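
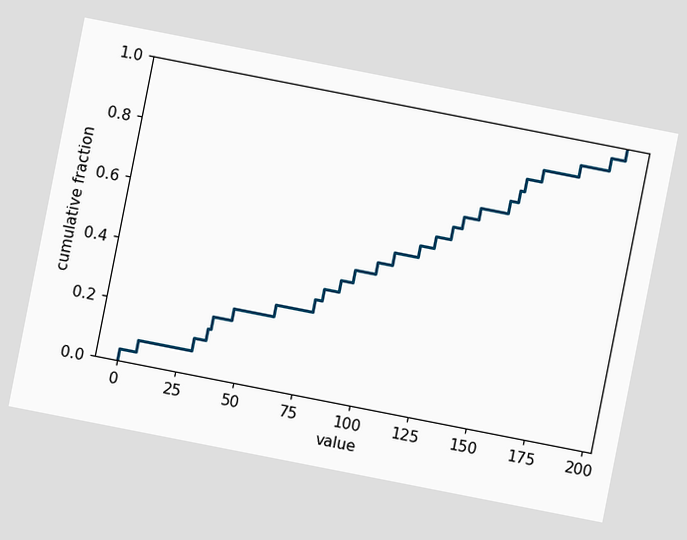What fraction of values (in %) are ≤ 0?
4%

The chart is tilted about 11° clockwise. At x=0 the ECDF step is at 4%.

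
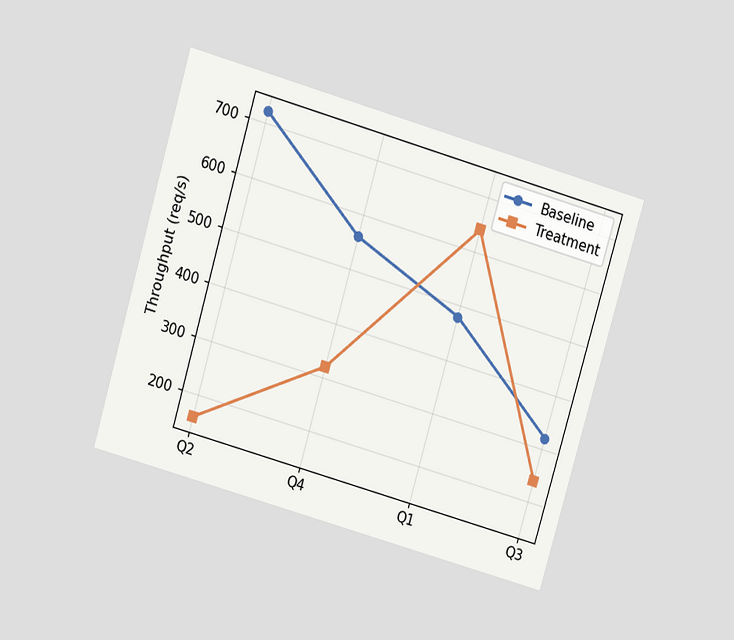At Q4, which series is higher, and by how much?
The chart is tilted about 16° clockwise and viewed slightly from above. At Q4, Baseline sits above the other line by 240req/s.

Baseline, by 240req/s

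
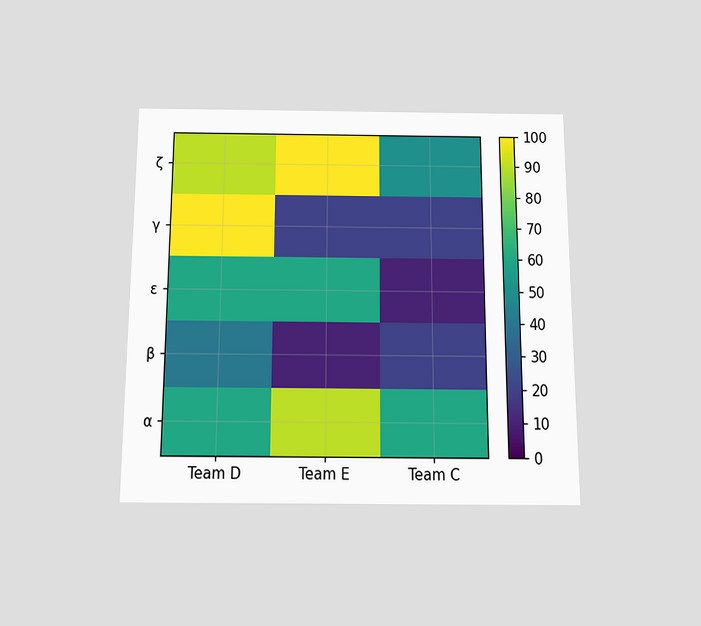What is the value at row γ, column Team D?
100

The chart is viewed slightly from below. Matching cell (γ, Team D) against the colorbar gives 100.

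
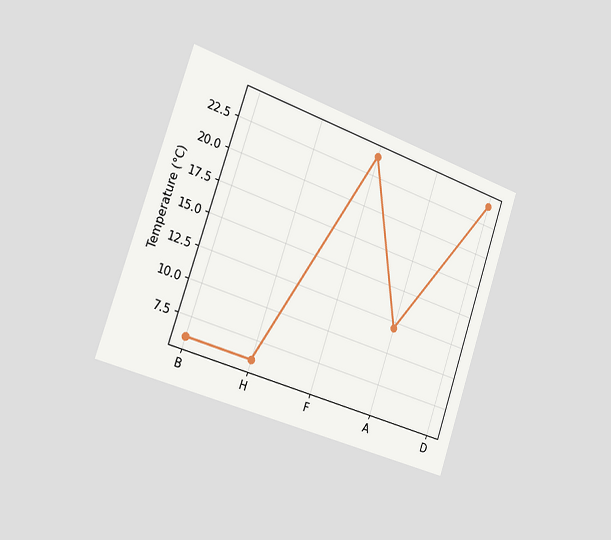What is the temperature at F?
24°C

The chart is tilted about 19° clockwise and viewed slightly from the left. At F, the line is at 24°C.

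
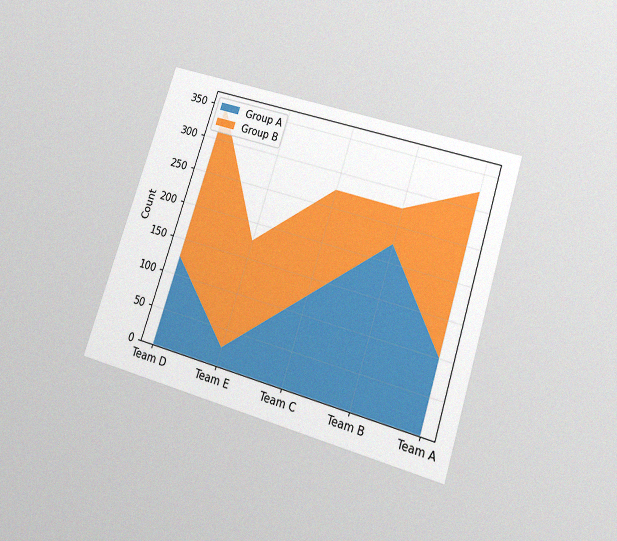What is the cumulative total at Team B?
The chart is tilted about 18° clockwise and viewed slightly from below, with some photo noise. The stacked total at Team B reaches 275.

275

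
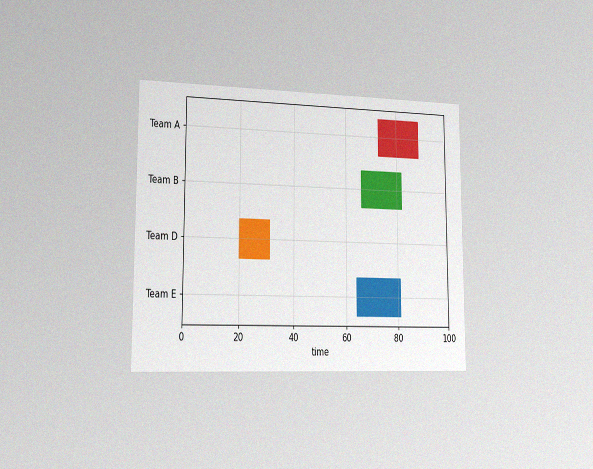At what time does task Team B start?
66

The chart is viewed slightly from the left, with some photo noise. The Team B bar begins at t=66.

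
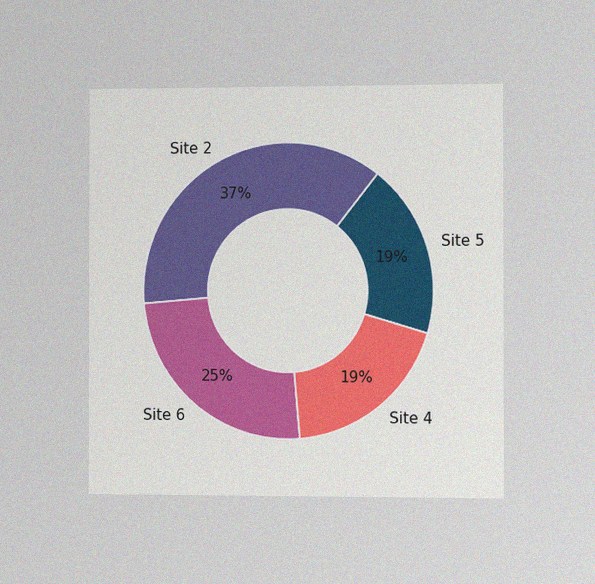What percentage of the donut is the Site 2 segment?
37%

The chart is viewed slightly from the right, with some photo noise. The Site 2 segment takes up 37% of the ring.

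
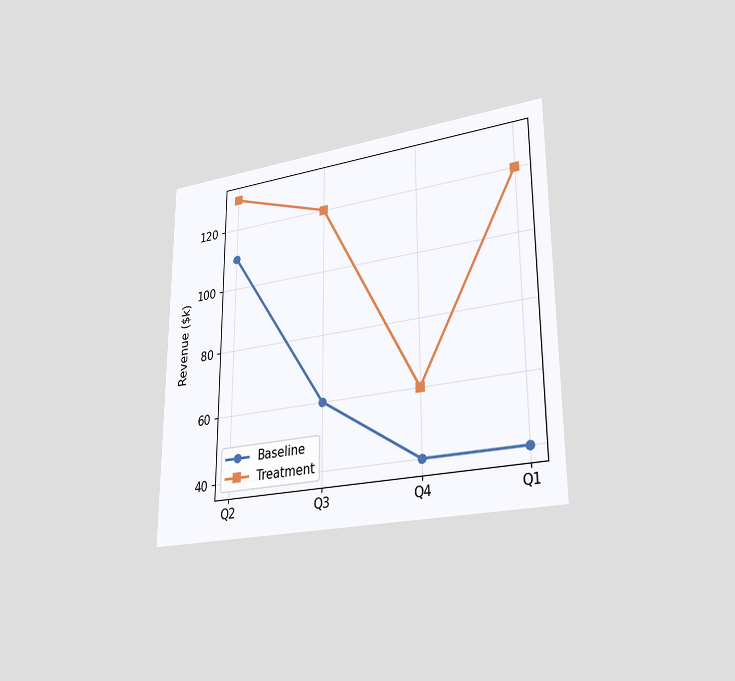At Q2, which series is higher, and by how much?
The chart is viewed slightly from the right. At Q2, Treatment sits above the other line by $20k.

Treatment, by $20k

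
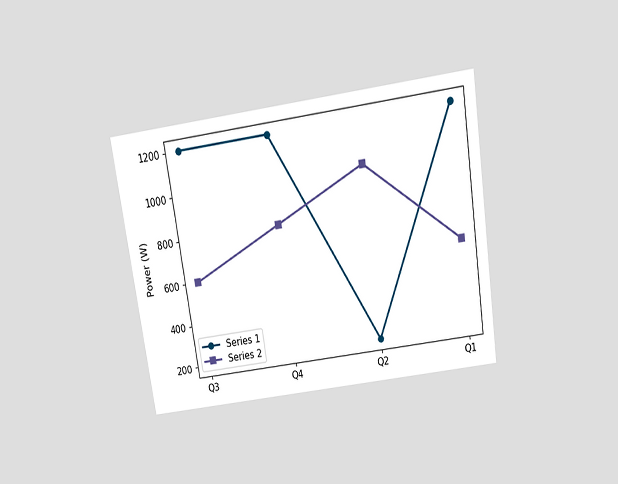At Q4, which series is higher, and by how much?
Series 1, by 400W

The chart is tilted about 9° counter-clockwise and viewed slightly from above. At Q4, Series 1 sits above the other line by 400W.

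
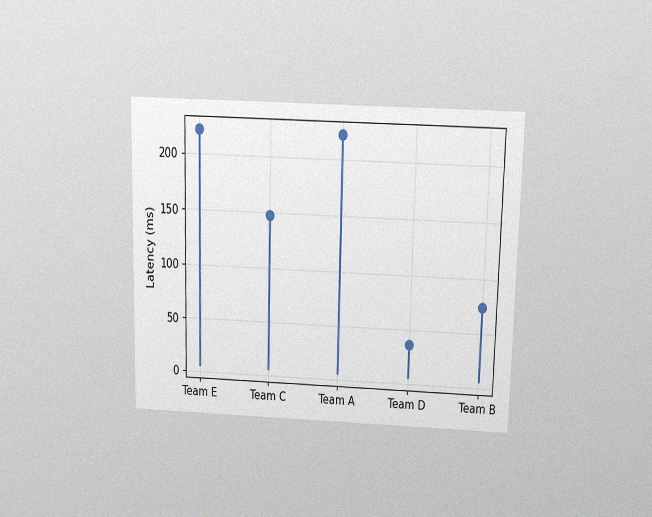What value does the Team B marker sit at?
74ms

The chart is viewed slightly from above, with some photo noise. The Team B marker sits at 74ms.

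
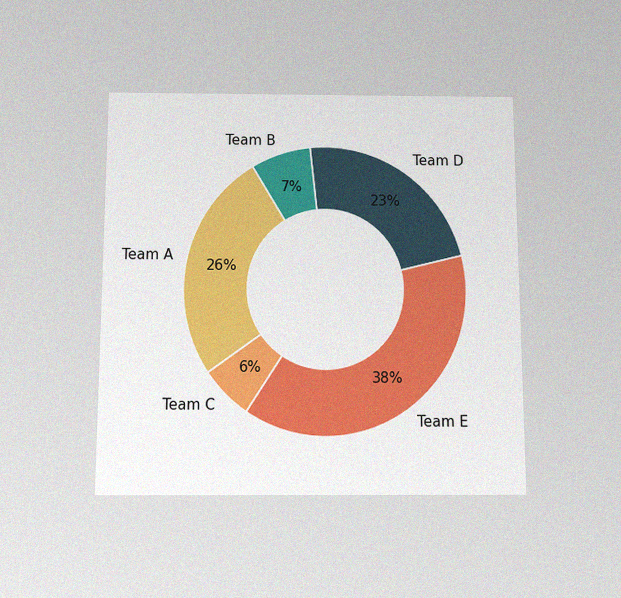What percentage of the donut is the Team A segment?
26%

The chart is viewed slightly from below, with some photo noise. The Team A segment takes up 26% of the ring.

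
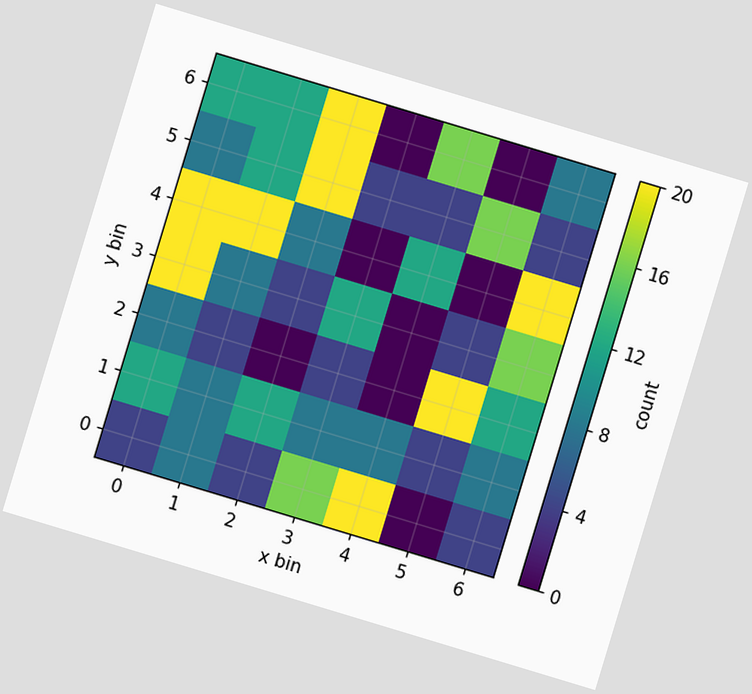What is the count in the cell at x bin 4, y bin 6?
16

The chart is tilted about 17° clockwise. Matching the cell (4, 6) against the colorbar gives 16.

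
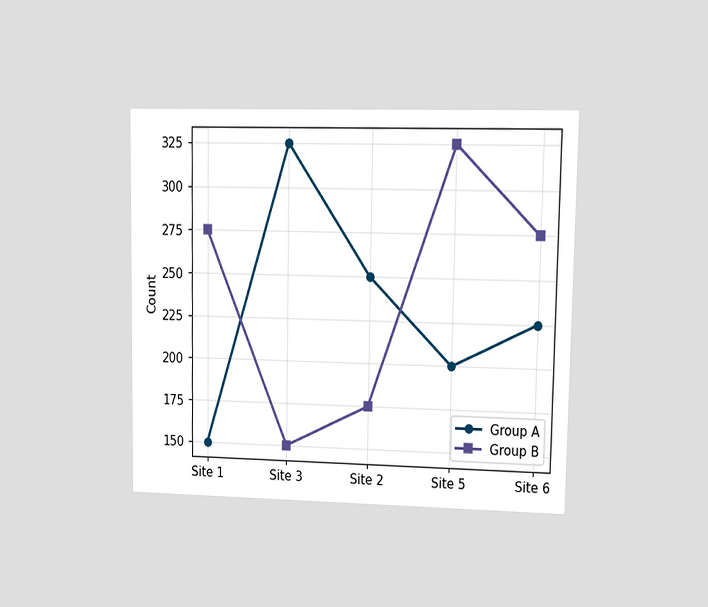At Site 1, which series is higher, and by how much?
Group B, by 125

The chart is viewed at a slight angle. At Site 1, Group B sits above the other line by 125.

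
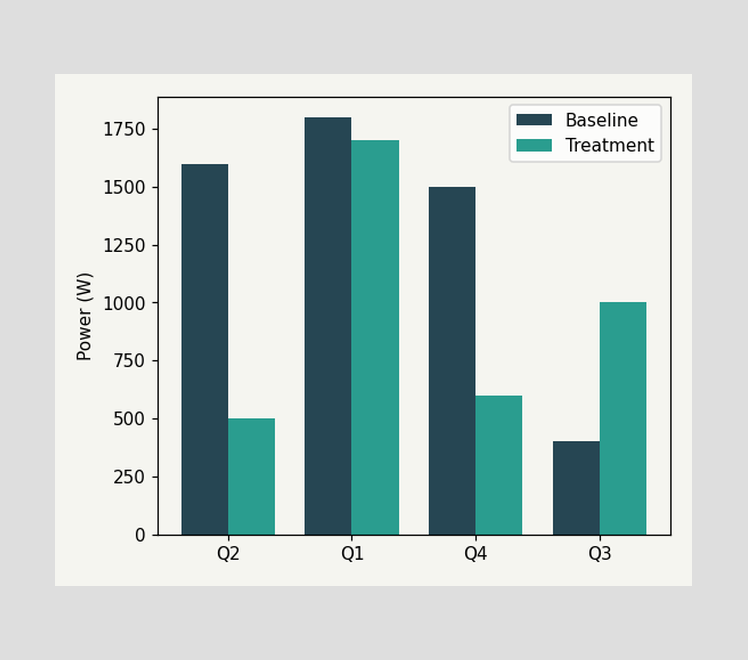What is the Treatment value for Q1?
The Treatment bar at Q1 reaches 1700W on the y-axis.

1700W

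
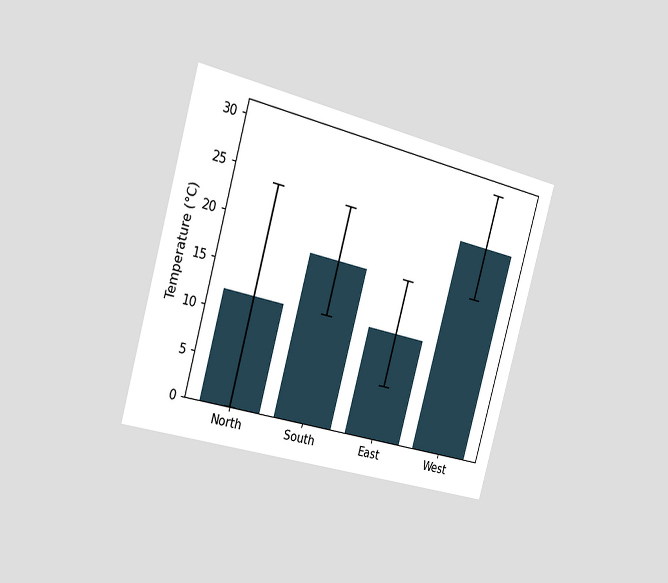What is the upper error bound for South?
24°C

The chart is tilted about 15° clockwise and viewed slightly from the left. The South bar's upper whisker reaches 24°C.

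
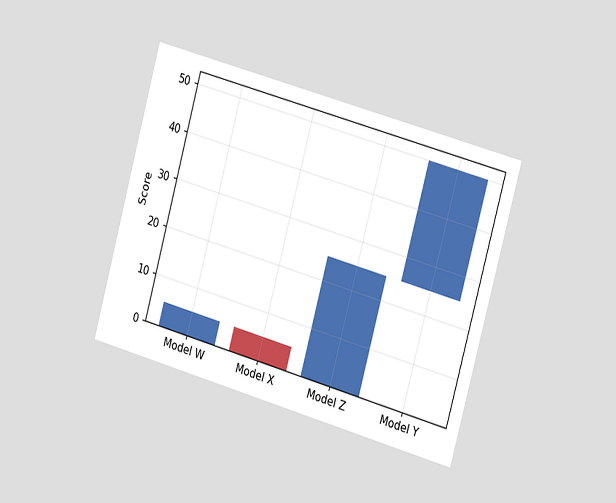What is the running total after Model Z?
The chart is tilted about 16° clockwise and viewed slightly from the right. After Model Z the running total reaches 25.

25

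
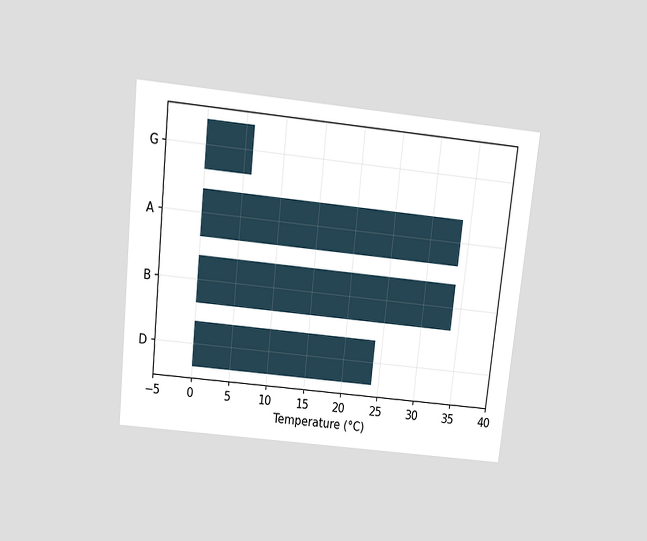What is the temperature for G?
The chart is tilted about 6° clockwise and viewed slightly from above. Reading along the chart's x-axis, the G bar reaches 6°C.

6°C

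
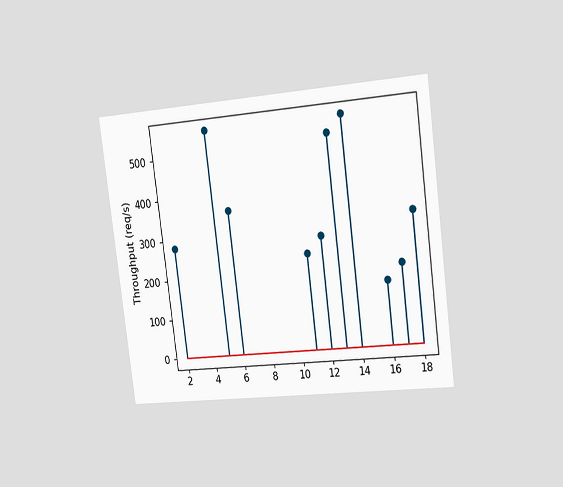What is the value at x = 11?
240req/s

The chart is tilted about 7° counter-clockwise and viewed slightly from the right. The stem at x=11 reaches 240req/s.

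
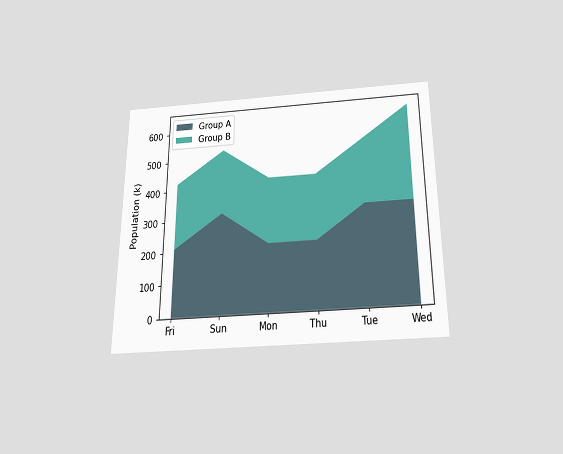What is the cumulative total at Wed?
636k

The chart is viewed slightly from below. The stacked total at Wed reaches 636k.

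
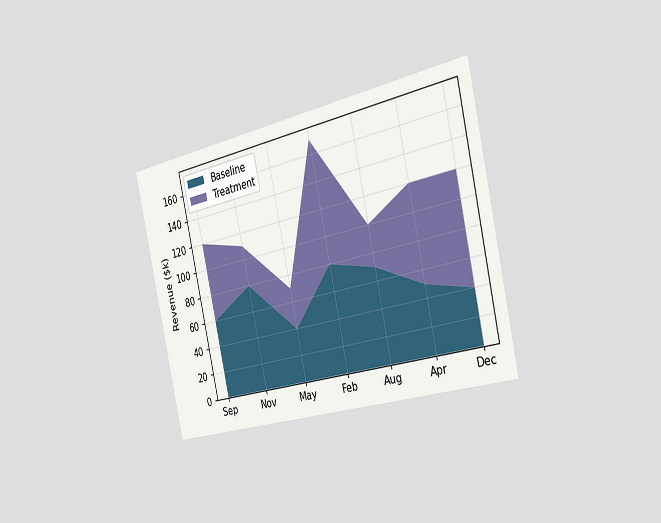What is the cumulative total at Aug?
The chart is tilted about 13° counter-clockwise and viewed slightly from the right. The stacked total at Aug reaches $100k.

$100k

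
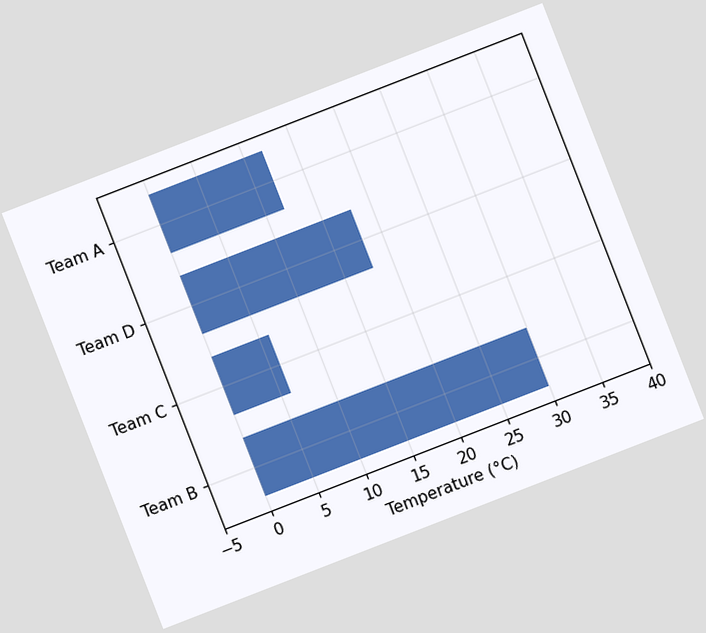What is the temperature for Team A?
The chart is tilted about 21° counter-clockwise. Reading along the chart's x-axis, the Team A bar reaches 12°C.

12°C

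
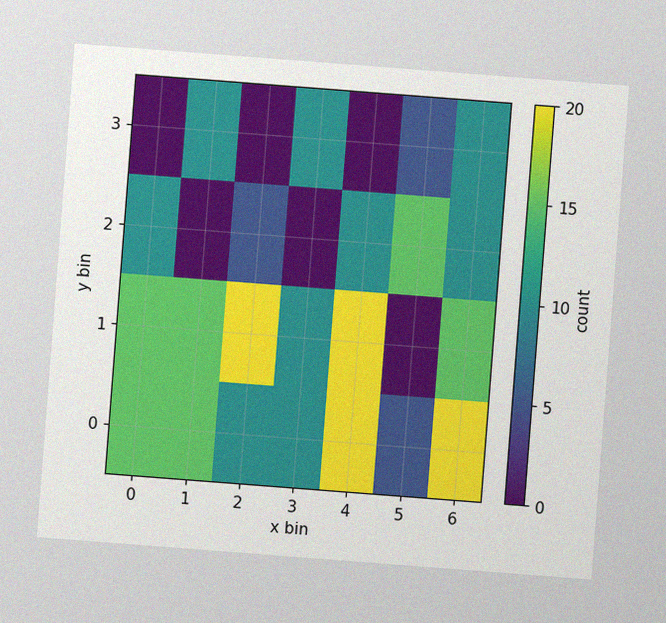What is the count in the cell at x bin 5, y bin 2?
15

The chart is tilted about 4° clockwise, with some photo noise. Matching the cell (5, 2) against the colorbar gives 15.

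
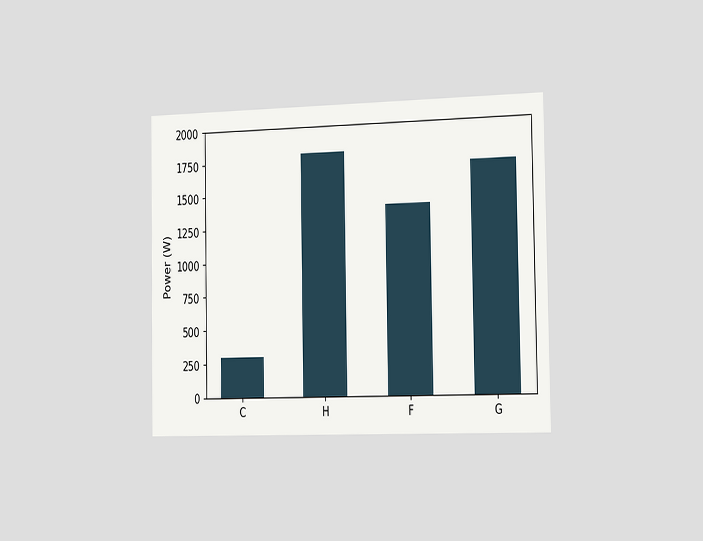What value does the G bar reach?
1700W

The chart is viewed slightly from the right. Reading along the chart's y-axis, the G bar reaches 1700W.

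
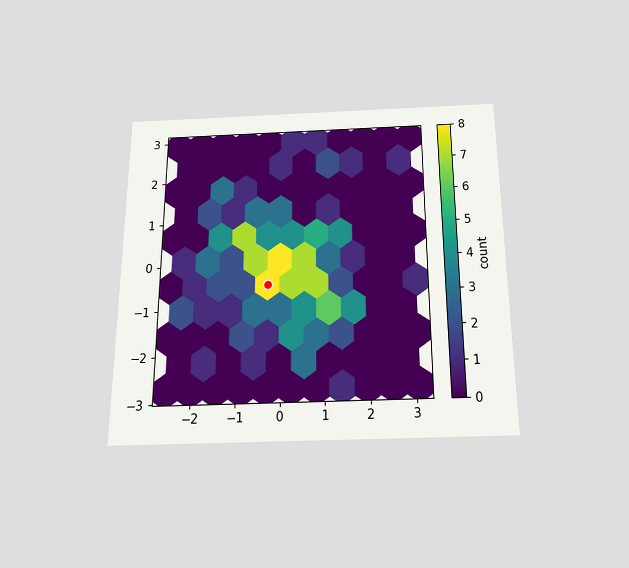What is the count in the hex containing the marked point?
The chart is viewed slightly from below. The marked hex reads 8 on the colorbar.

8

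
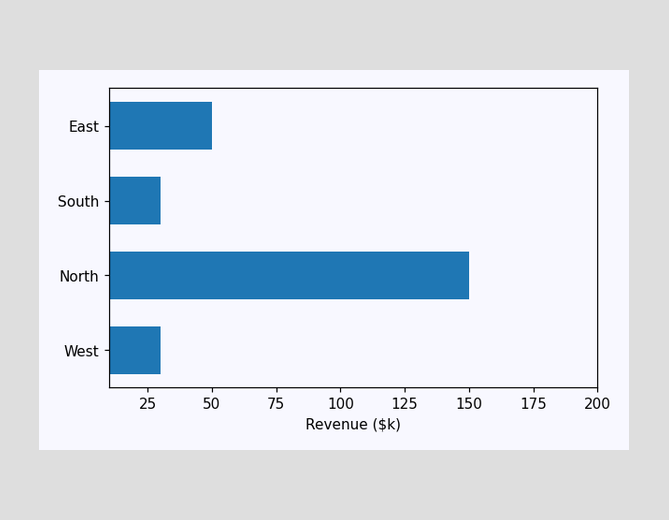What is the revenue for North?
$150k

Reading along the chart's x-axis, the North bar reaches $150k.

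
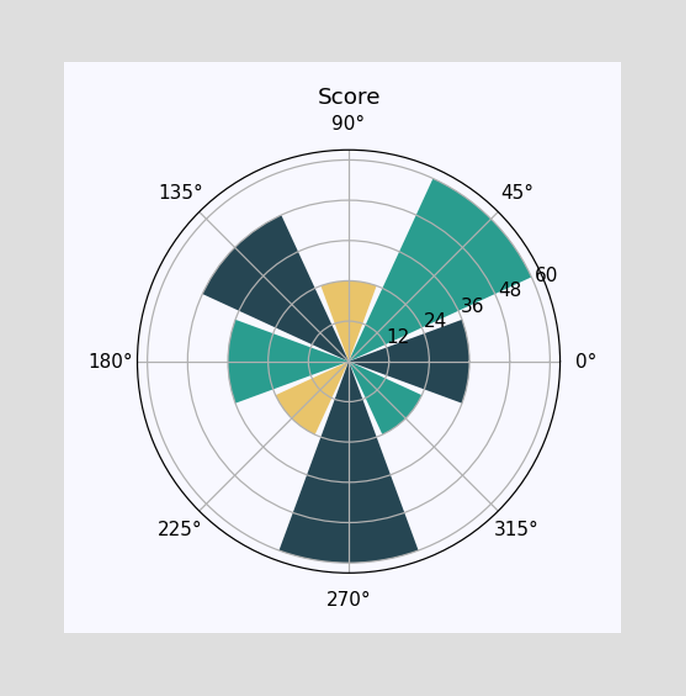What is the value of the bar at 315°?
24

The bar at 315° reaches 24 on the radial axis.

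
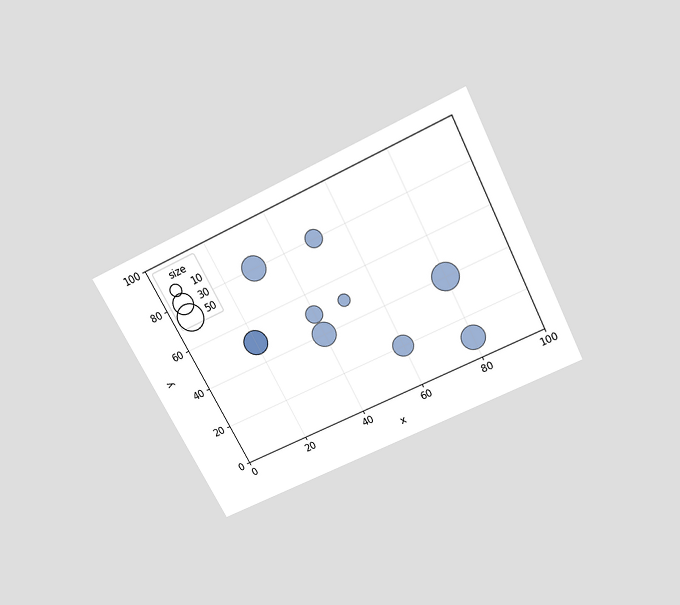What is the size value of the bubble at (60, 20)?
30

The chart is tilted about 27° counter-clockwise and viewed slightly from above. Matching the bubble at (60, 20) against the size legend gives 30.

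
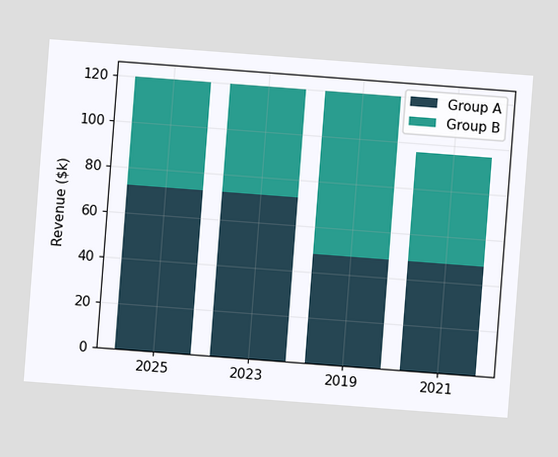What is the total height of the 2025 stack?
The chart is tilted about 4° clockwise. The 2025 stack's top reaches $120k on the y-axis.

$120k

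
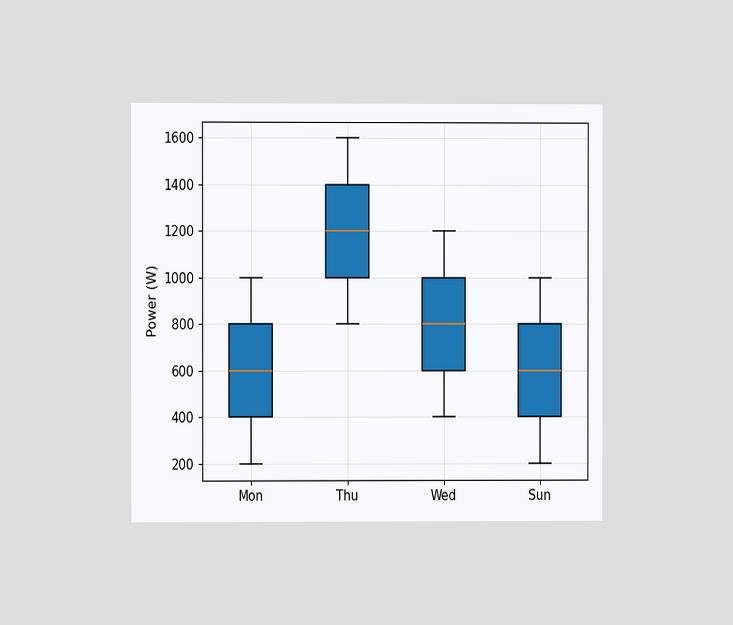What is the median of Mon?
600W

The chart is viewed at a slight angle. The median line in the Mon box sits at 600W.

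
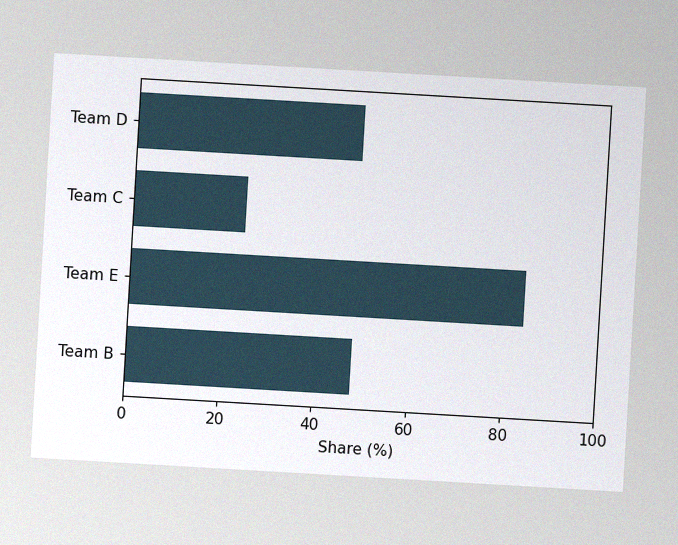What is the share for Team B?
48%

The chart is tilted about 3° clockwise, with some photo noise. Reading along the chart's x-axis, the Team B bar reaches 48%.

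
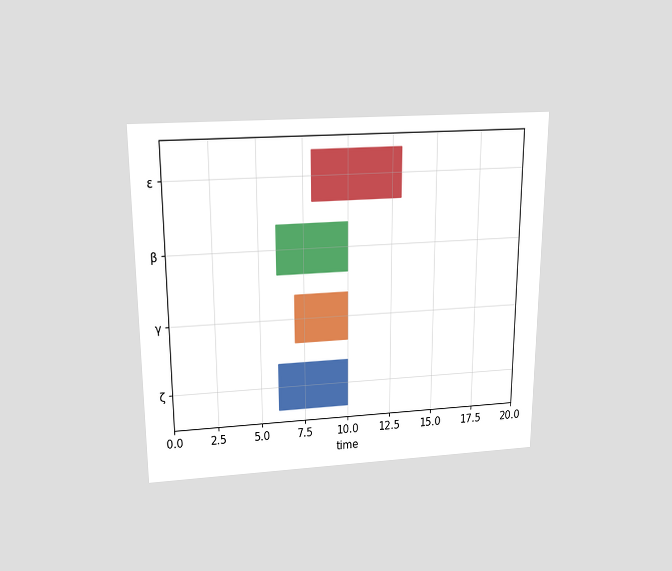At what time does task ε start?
The chart is viewed slightly from above. The ε bar begins at t=8.

8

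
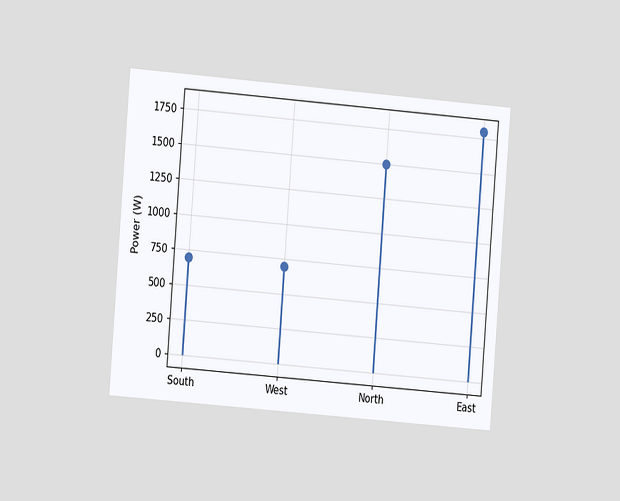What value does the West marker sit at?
700W

The chart is tilted about 5° clockwise and viewed at a slight angle. The West marker sits at 700W.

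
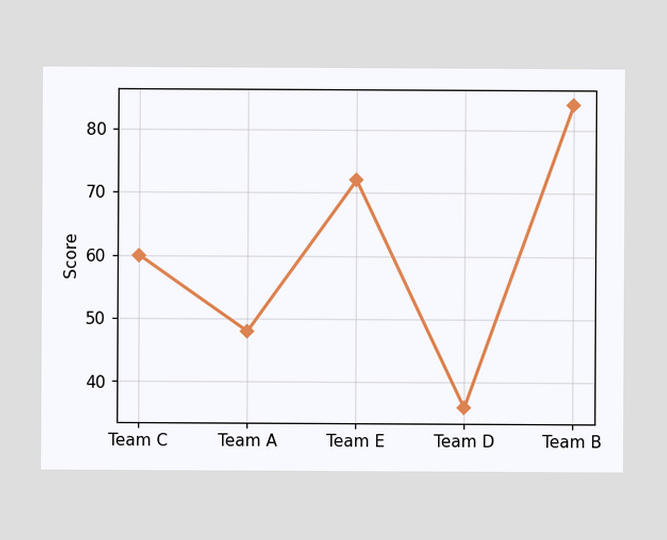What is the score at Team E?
At Team E, the line is at 72.

72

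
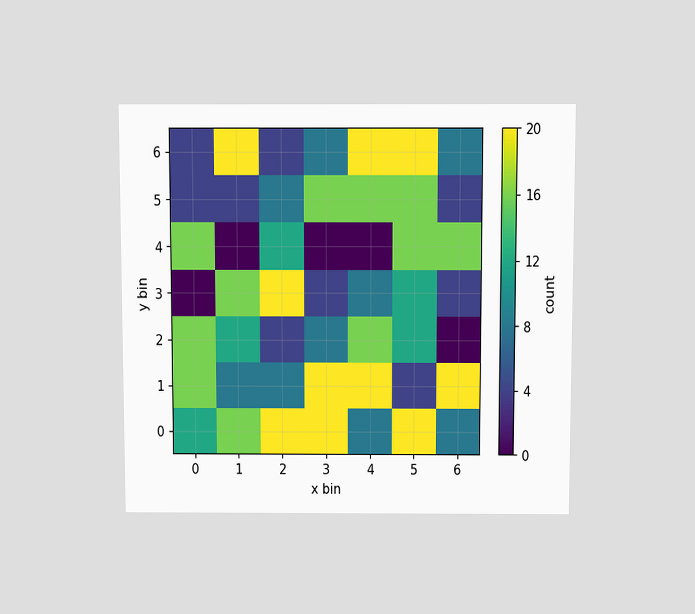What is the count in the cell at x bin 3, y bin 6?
The chart is viewed slightly from above. Matching the cell (3, 6) against the colorbar gives 8.

8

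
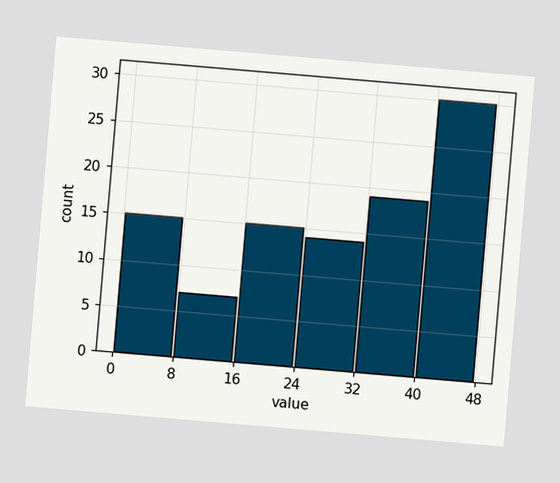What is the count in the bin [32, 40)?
19

The chart is tilted about 5° clockwise. The [32, 40) bin has height 19.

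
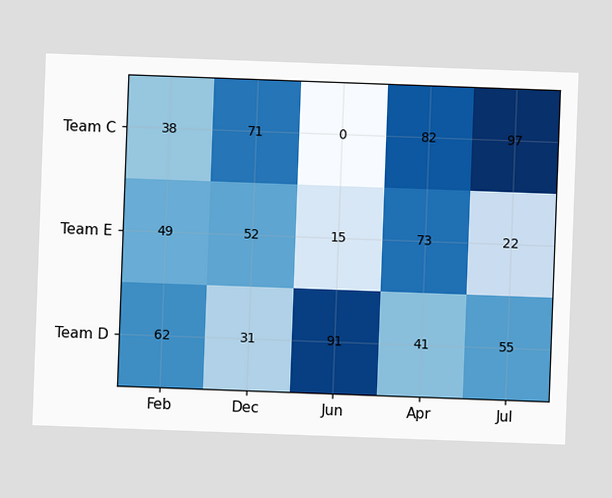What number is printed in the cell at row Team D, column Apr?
41

The chart is tilted about 2° clockwise. The (Team D, Apr) cell reads 41.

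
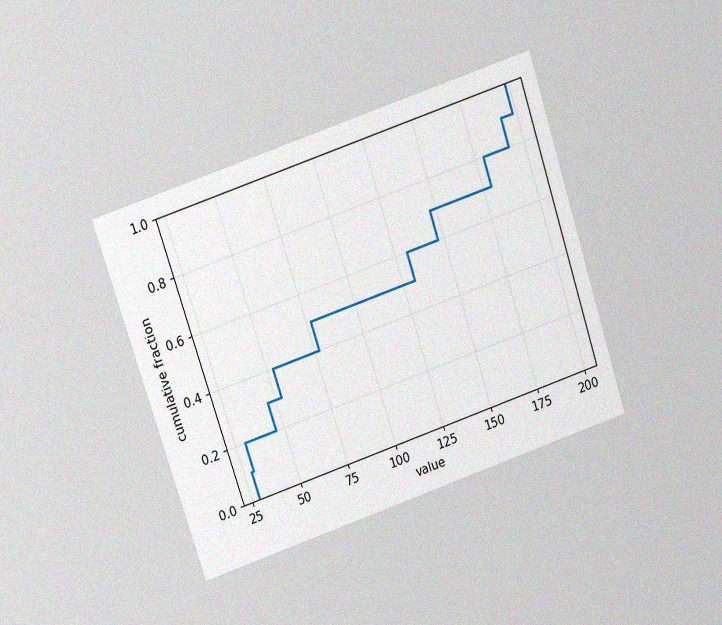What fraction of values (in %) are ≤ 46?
30%

The chart is tilted about 18° counter-clockwise and viewed slightly from above, with some photo noise. At x=46 the ECDF step is at 30%.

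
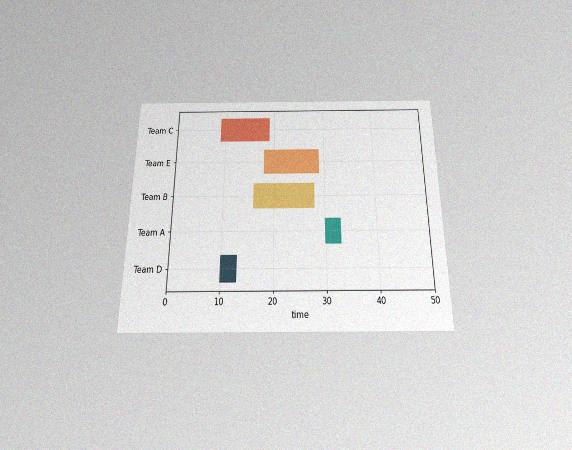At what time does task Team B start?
16

The chart is viewed slightly from below, with some photo noise. The Team B bar begins at t=16.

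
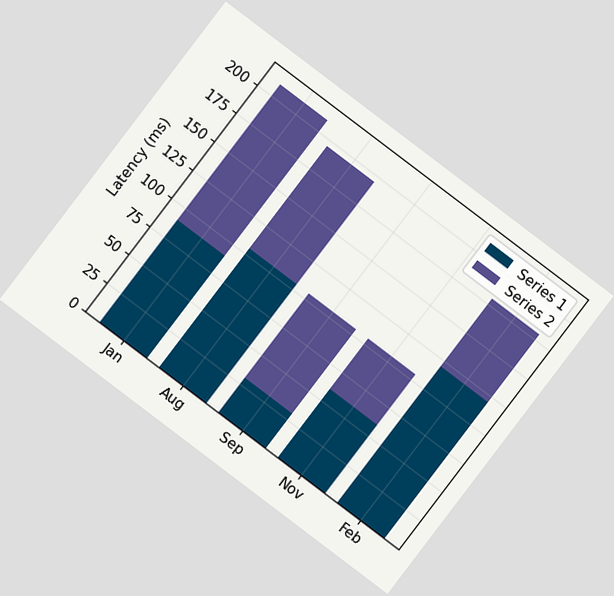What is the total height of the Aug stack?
The chart is tilted about 37° clockwise. The Aug stack's top reaches 195ms on the y-axis.

195ms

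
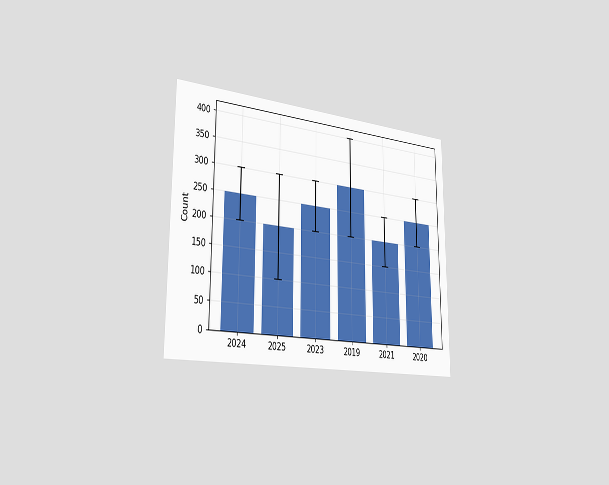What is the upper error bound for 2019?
The chart is viewed slightly from the left. The 2019 bar's upper whisker reaches 400.

400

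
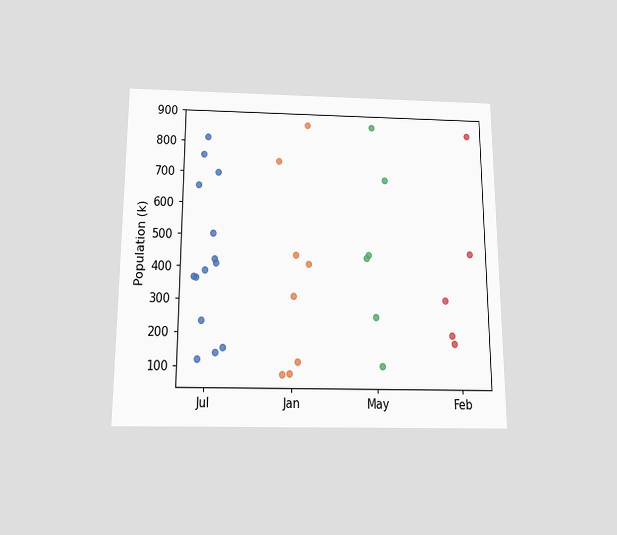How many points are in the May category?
The chart is viewed slightly from below. Counting the markers in the May column gives 6.

6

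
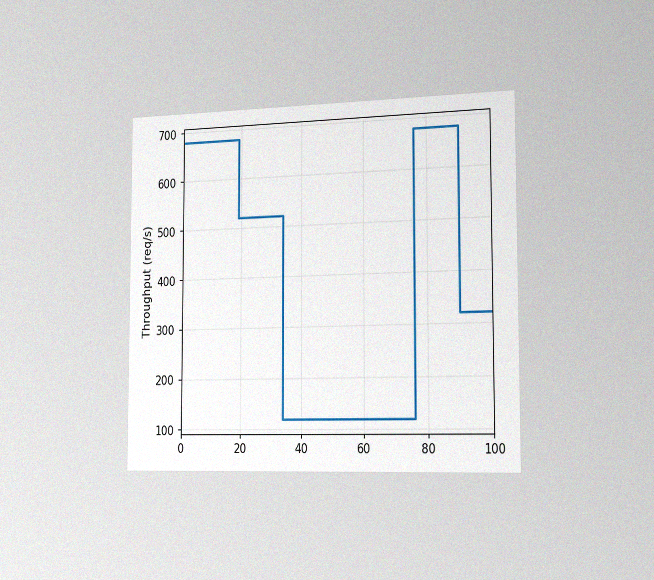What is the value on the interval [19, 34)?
520req/s

The chart is viewed slightly from the right, with some photo noise. On [19, 34) the step sits at 520req/s.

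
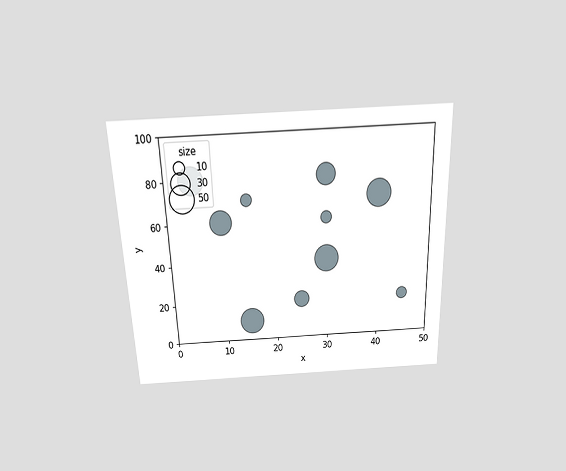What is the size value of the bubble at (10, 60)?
40

The chart is tilted about 2° counter-clockwise and viewed slightly from above. Matching the bubble at (10, 60) against the size legend gives 40.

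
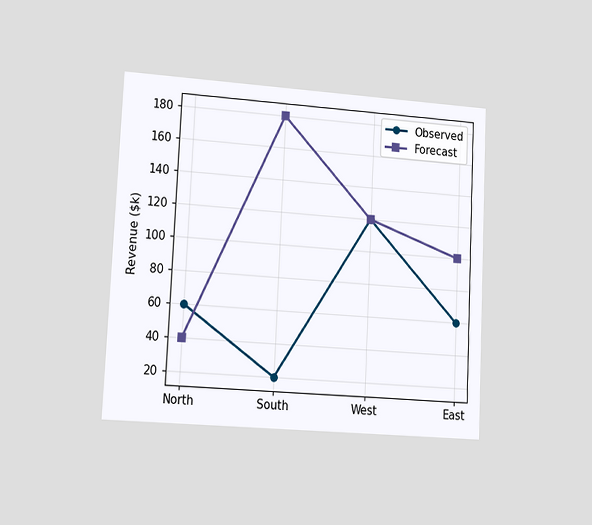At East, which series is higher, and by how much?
Forecast, by $40k

The chart is tilted about 3° clockwise and viewed slightly from the left. At East, Forecast sits above the other line by $40k.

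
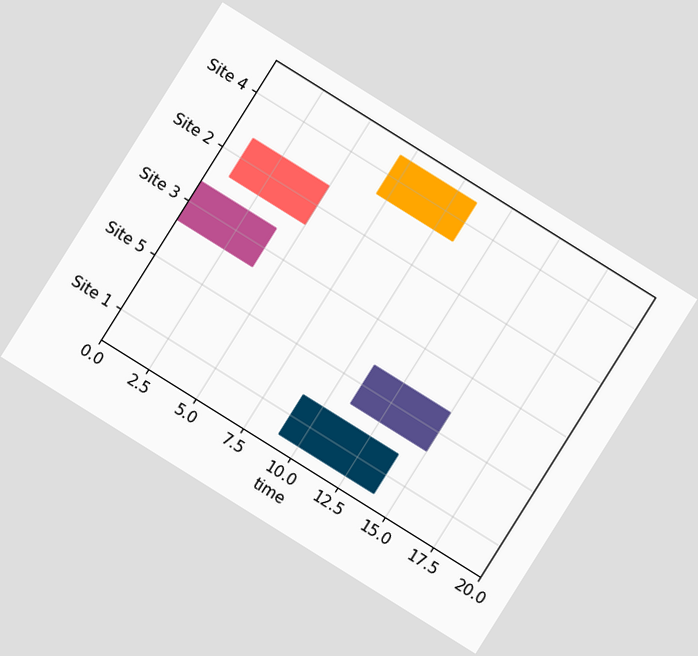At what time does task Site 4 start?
7

The chart is tilted about 32° clockwise. The Site 4 bar begins at t=7.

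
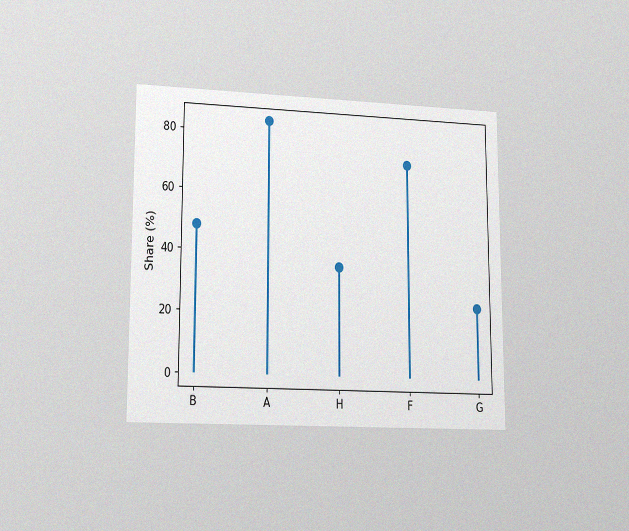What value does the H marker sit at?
36%

The chart is viewed at a slight angle, with some photo noise. The H marker sits at 36%.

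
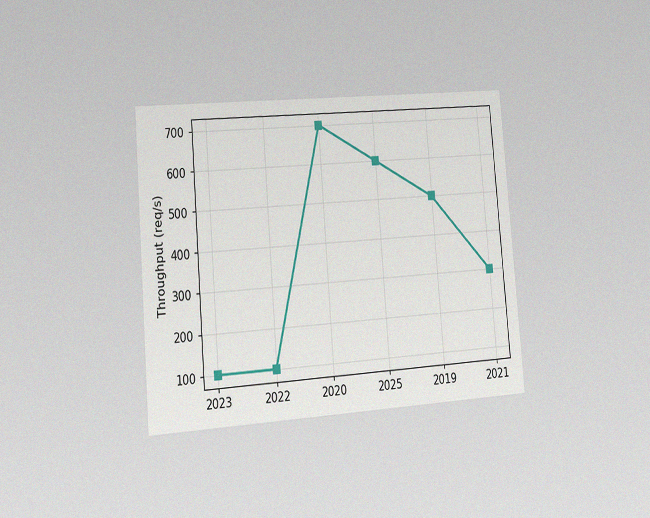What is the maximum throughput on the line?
700req/s

The chart is tilted about 5° counter-clockwise and viewed slightly from the left, with some photo noise. The highest point is at 2020, and reading across to the y-axis gives 700req/s.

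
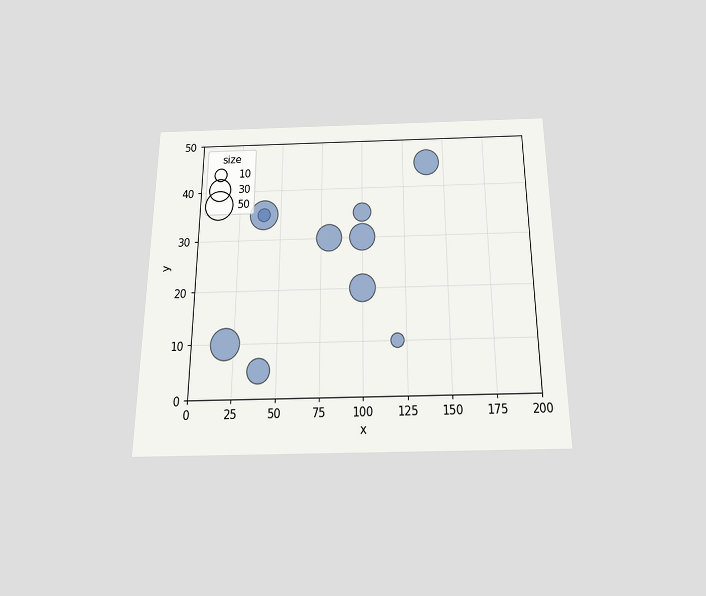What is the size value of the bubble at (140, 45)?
40

The chart is viewed slightly from below. Matching the bubble at (140, 45) against the size legend gives 40.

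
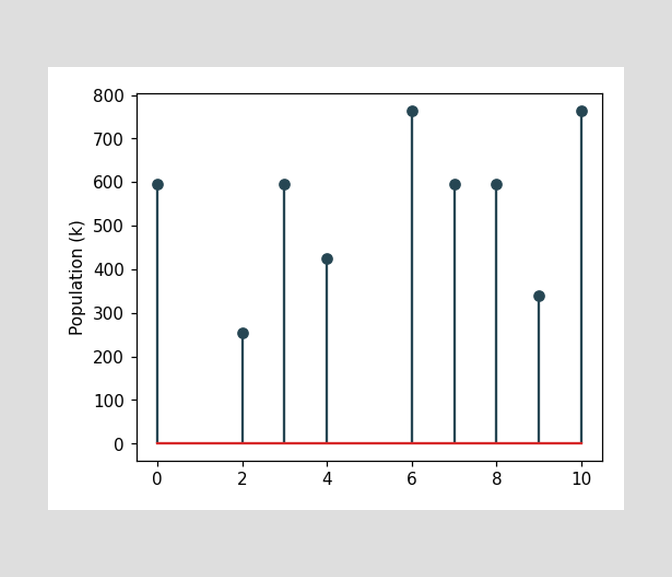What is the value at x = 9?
The stem at x=9 reaches 340k.

340k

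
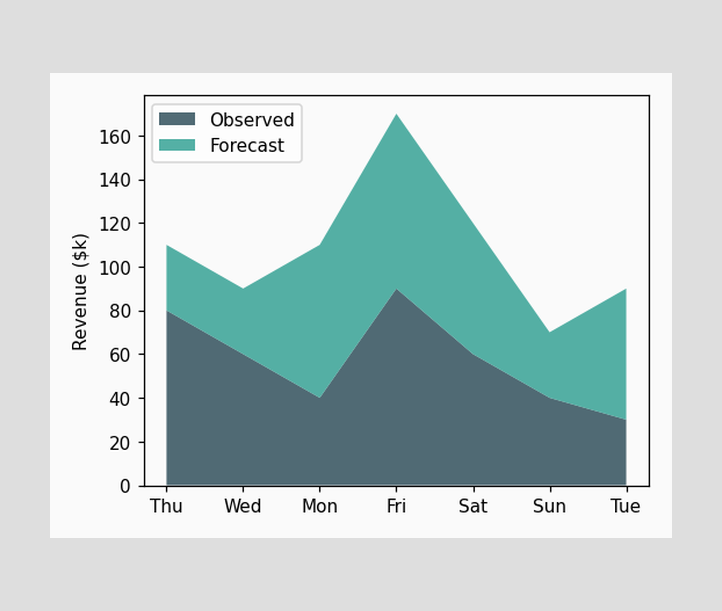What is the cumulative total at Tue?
$90k

The stacked total at Tue reaches $90k.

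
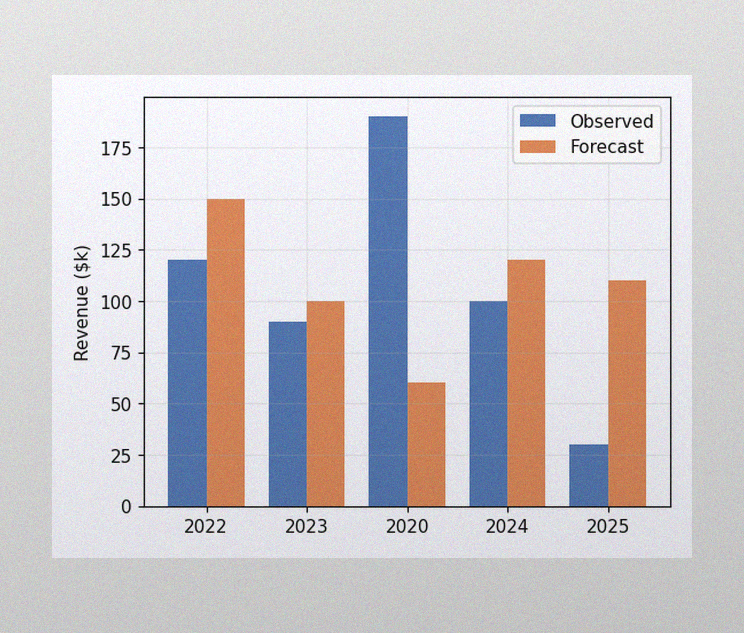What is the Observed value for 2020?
$190k

The image has some photo noise and uneven lighting. The Observed bar at 2020 reaches $190k on the y-axis.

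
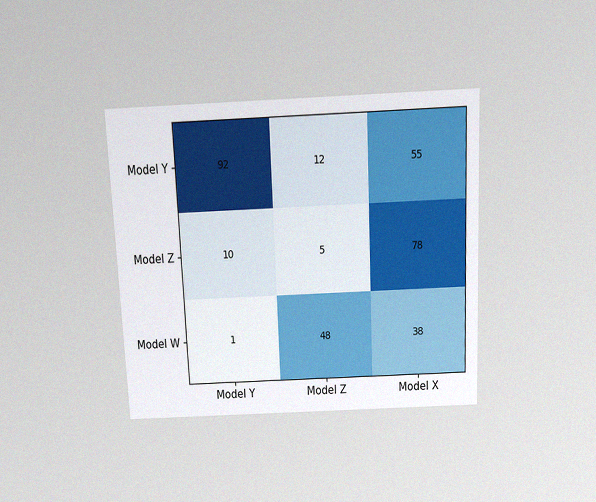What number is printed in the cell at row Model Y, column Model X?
The chart is tilted about 3° counter-clockwise and viewed slightly from above, with some photo noise. The (Model Y, Model X) cell reads 55.

55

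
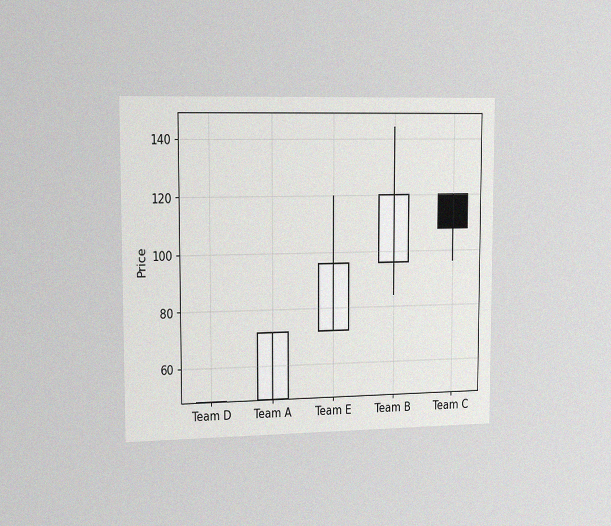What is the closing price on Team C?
108

The chart is viewed slightly from the left, with some photo noise. The Team C candle closes at 108.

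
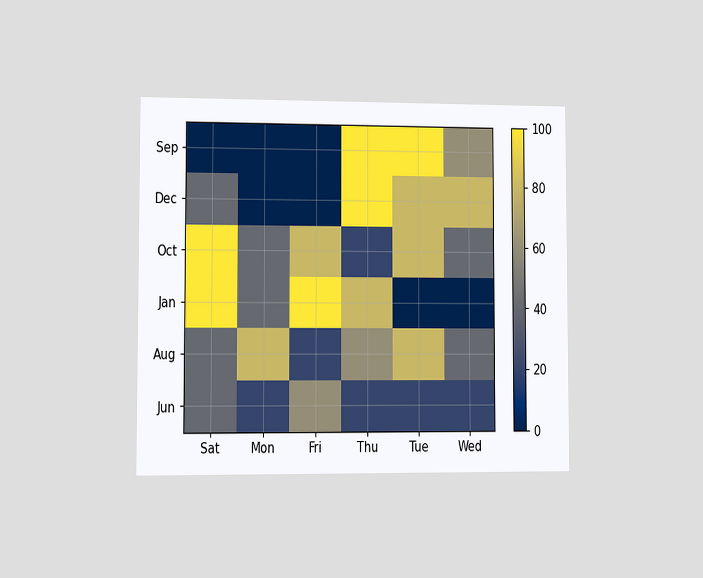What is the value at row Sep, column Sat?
0

The chart is viewed at a slight angle. Matching cell (Sep, Sat) against the colorbar gives 0.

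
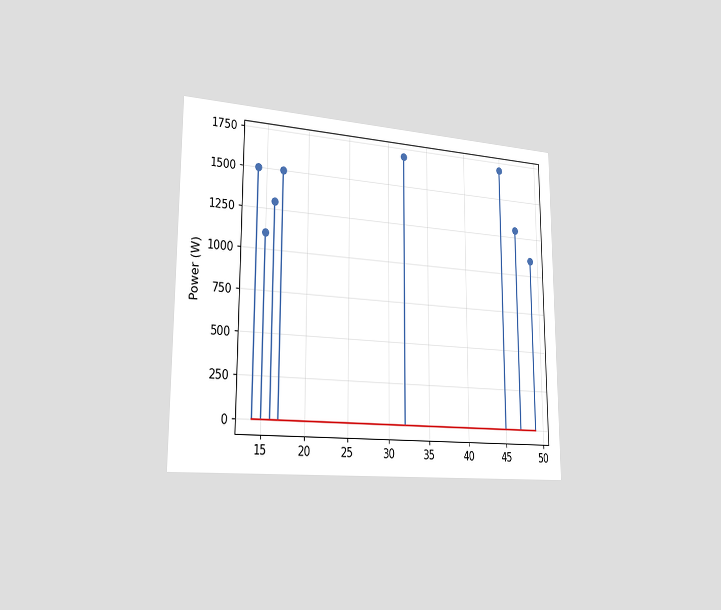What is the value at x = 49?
1100W

The chart is viewed slightly from the left. The stem at x=49 reaches 1100W.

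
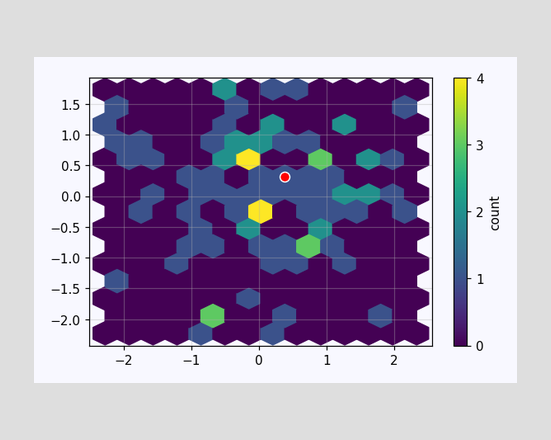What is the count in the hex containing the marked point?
The marked hex reads 1 on the colorbar.

1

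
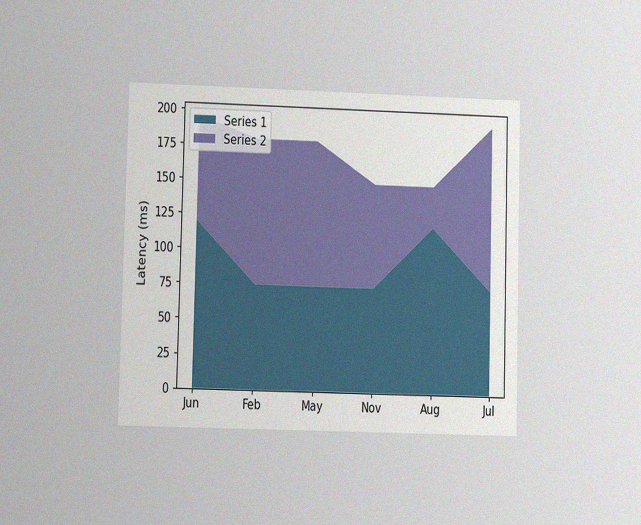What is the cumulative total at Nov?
The chart is viewed at a slight angle, with some photo noise. The stacked total at Nov reaches 150ms.

150ms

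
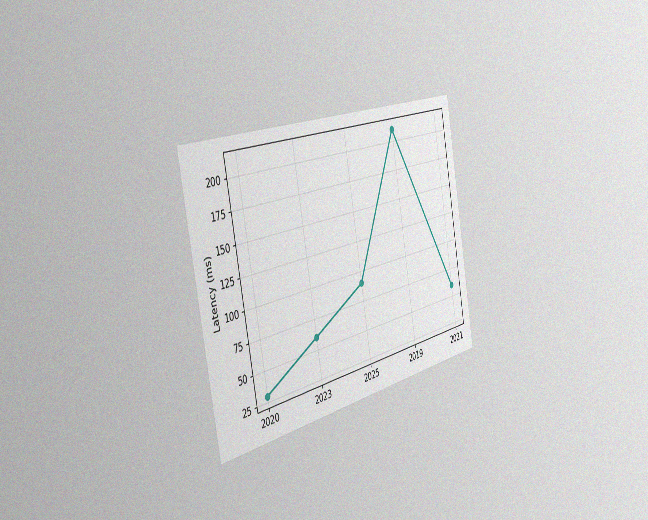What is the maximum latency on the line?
210ms

The chart is tilted about 11° counter-clockwise and viewed slightly from the left, with some photo noise. The highest point is at 2019, and reading across to the y-axis gives 210ms.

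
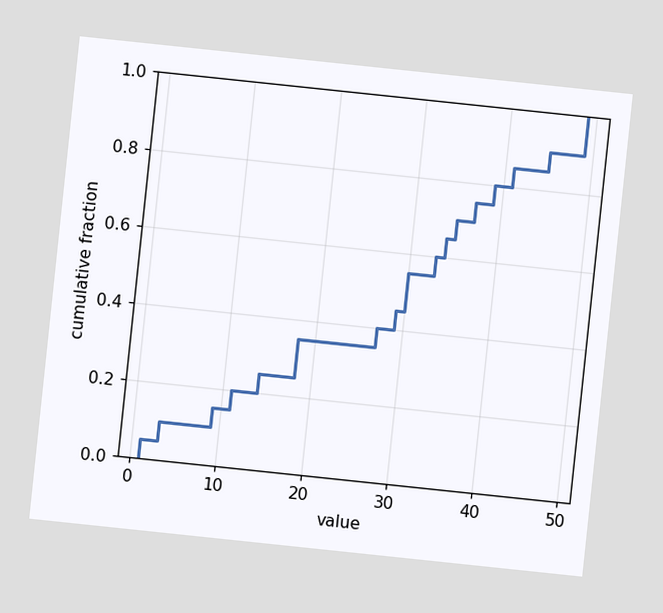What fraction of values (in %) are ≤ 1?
The chart is tilted about 6° clockwise. At x=1 the ECDF step is at 5%.

5%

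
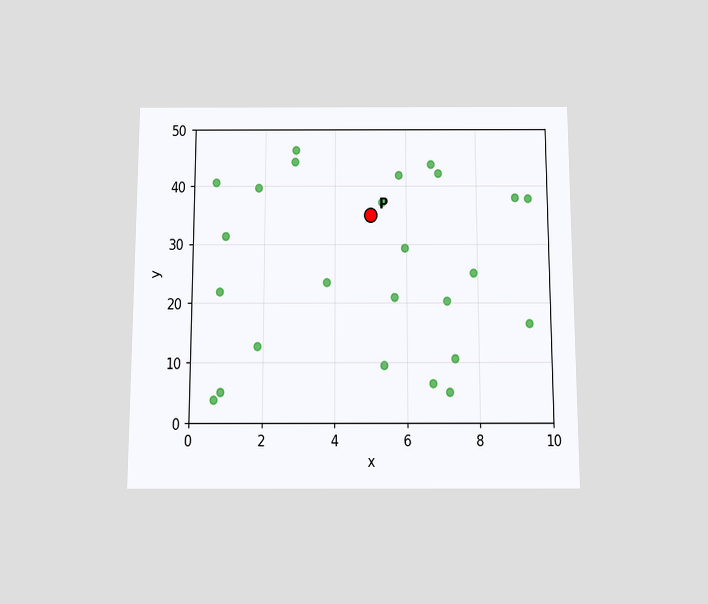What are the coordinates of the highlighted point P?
The chart is viewed slightly from below. Following the gridlines from P to each axis, P sits at (5, 35).

(5, 35)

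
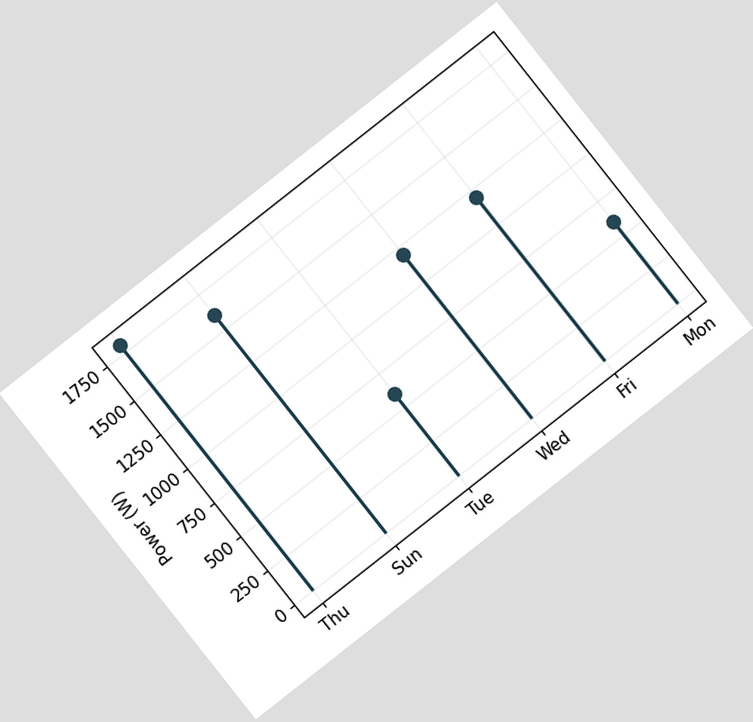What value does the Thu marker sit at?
1800W

The chart is tilted about 38° counter-clockwise. The Thu marker sits at 1800W.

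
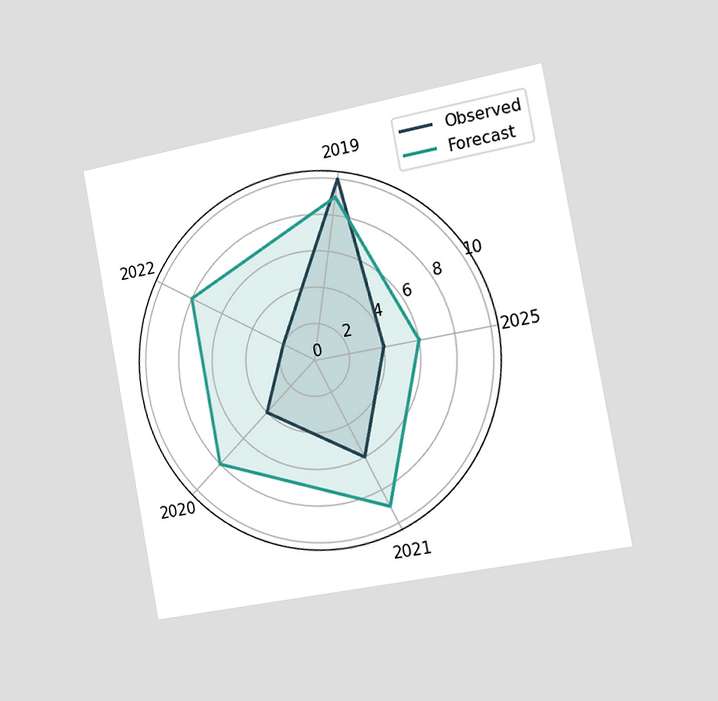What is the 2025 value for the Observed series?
The chart is tilted about 10° counter-clockwise and viewed slightly from the right. On the 2025 axis, Observed reaches 4.

4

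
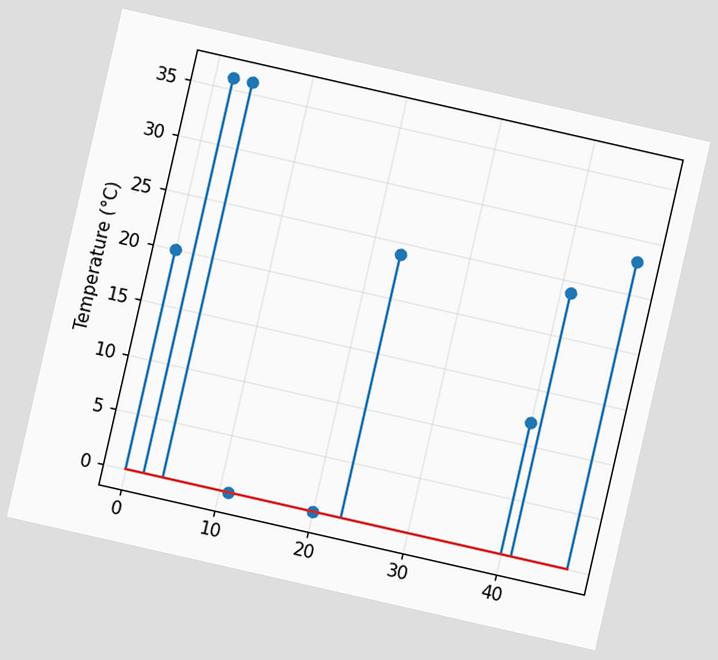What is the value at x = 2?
The chart is tilted about 13° clockwise. The stem at x=2 reaches 36°C.

36°C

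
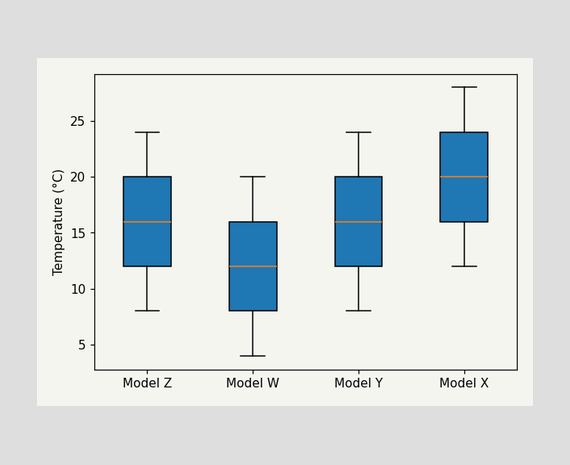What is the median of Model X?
The median line in the Model X box sits at 20°C.

20°C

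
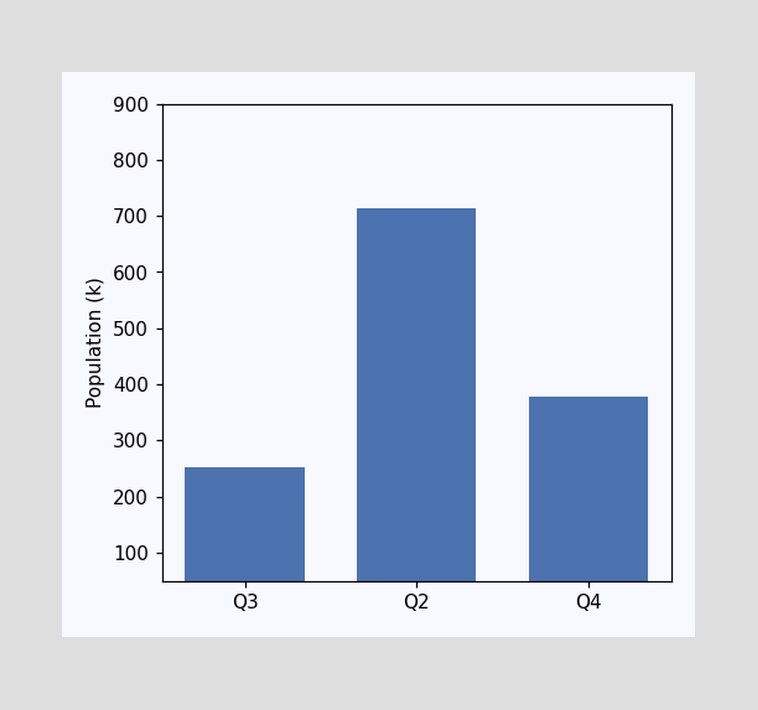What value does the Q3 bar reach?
Reading along the chart's y-axis, the Q3 bar reaches 252k.

252k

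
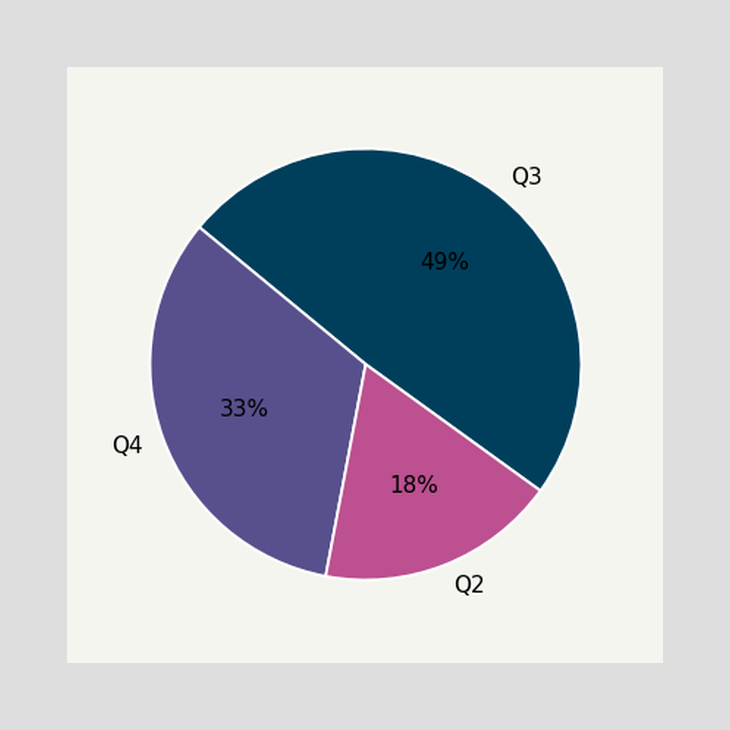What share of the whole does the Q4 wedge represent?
33%

The Q4 slice takes up 33% of the pie.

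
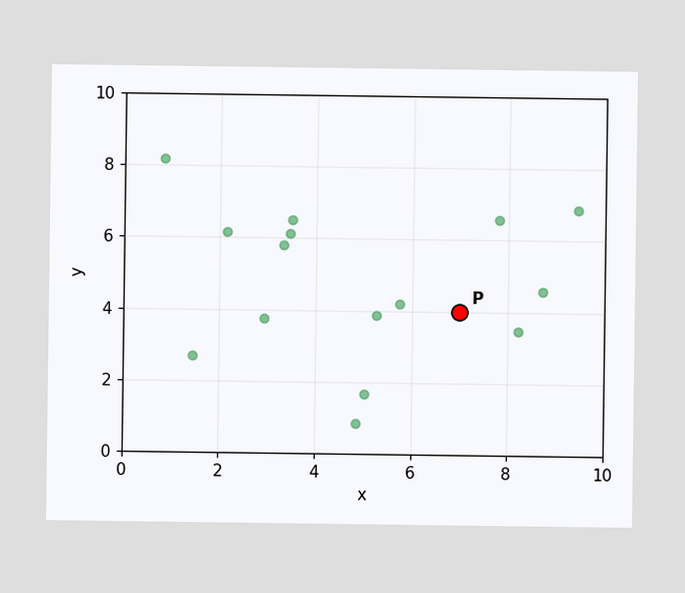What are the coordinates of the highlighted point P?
Following the gridlines from P to each axis, P sits at (7, 4).

(7, 4)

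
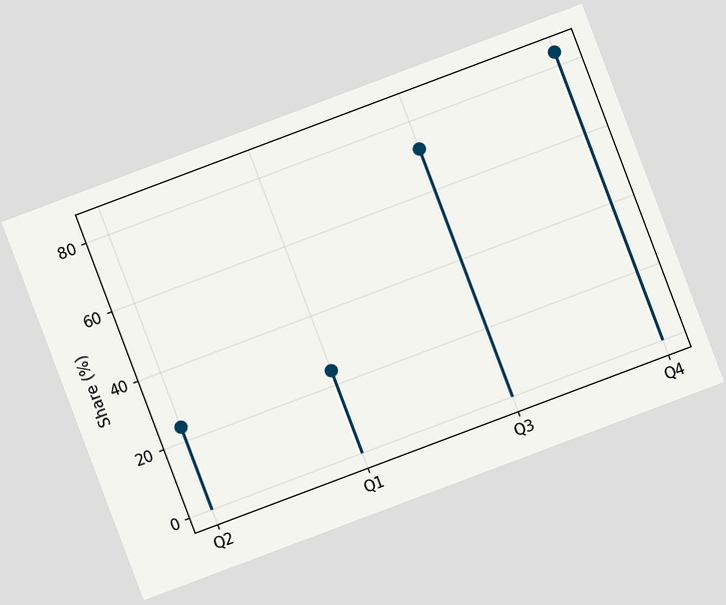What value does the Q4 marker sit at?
84%

The chart is tilted about 21° counter-clockwise. The Q4 marker sits at 84%.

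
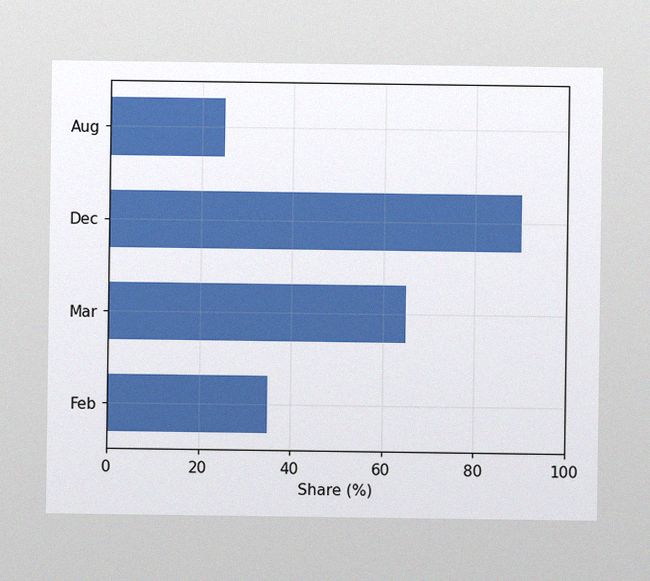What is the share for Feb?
The image has some photo noise and uneven lighting. Reading along the chart's x-axis, the Feb bar reaches 35%.

35%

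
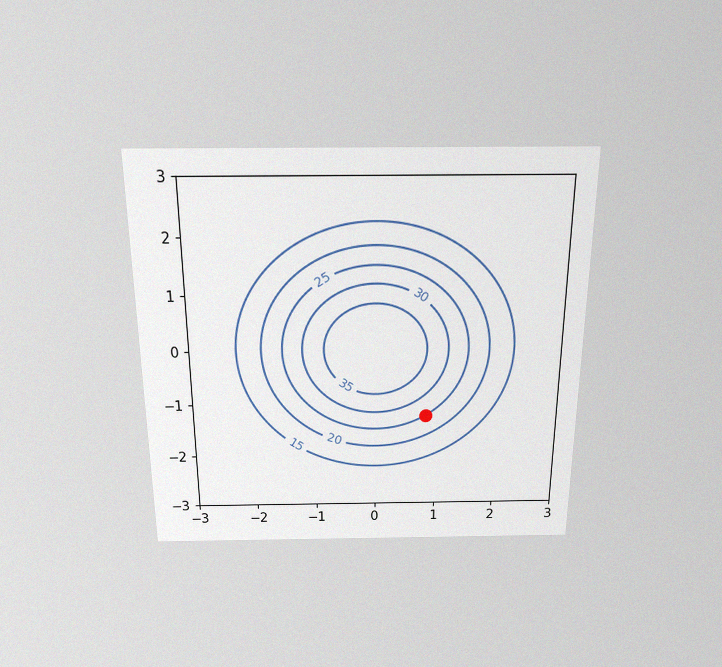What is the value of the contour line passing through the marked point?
25

The chart is viewed slightly from above, with some photo noise. The marked point sits on the contour labelled 25.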